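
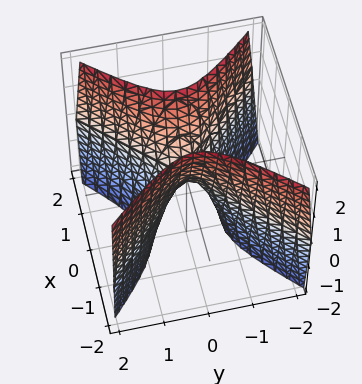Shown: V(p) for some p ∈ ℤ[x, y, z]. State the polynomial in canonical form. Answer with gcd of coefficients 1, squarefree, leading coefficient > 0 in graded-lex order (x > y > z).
3*x^2 - 3*y^2 - z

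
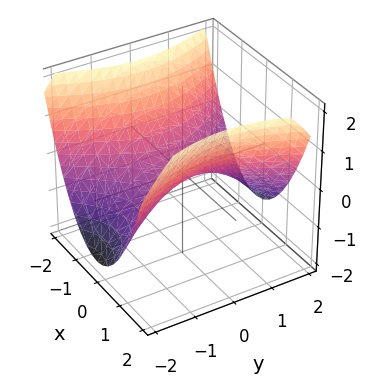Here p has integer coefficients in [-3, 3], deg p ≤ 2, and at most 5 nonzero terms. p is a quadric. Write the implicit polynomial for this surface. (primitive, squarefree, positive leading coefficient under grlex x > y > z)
2*x^2 - y^2 - 3*z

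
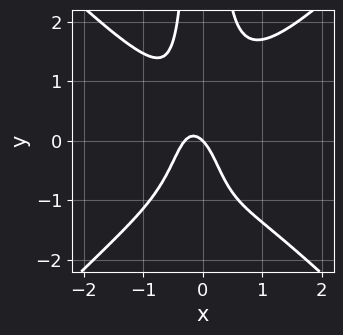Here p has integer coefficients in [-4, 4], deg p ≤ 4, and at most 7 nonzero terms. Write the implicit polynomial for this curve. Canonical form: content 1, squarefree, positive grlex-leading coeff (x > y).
The degree is 4 — a generic line meets the curve in up to 4 points.
Checking where it meets the axes: one y-axis crossing is at y = 0; it crosses the x-axis at the gridline x = 0.
Together with the visible shape, these determine p as stated.

3*x^4 - 3*x^2*y^2 + 3*x^2 + x + y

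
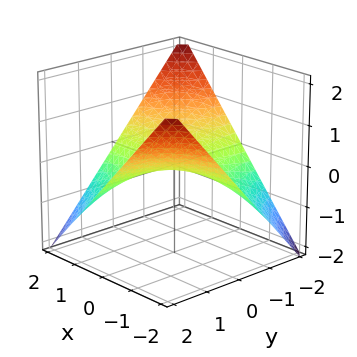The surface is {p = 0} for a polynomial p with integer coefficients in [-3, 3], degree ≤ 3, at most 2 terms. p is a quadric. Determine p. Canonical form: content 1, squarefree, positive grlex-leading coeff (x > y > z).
The degree is 2 — a hyperbolic paraboloid; a quadric.
Against the integer gridlines: every point of the y-axis in the box is on the surface; the visible x-axis segment lies entirely on the surface.
The integer polynomial consistent with all of this is the stated p.

x*y + 2*z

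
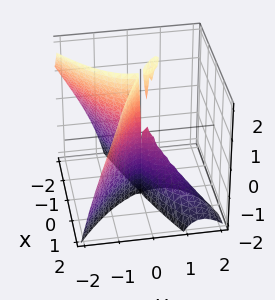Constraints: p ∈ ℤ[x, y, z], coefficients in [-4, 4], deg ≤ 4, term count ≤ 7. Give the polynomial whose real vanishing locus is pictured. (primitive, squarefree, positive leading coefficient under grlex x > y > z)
3*x*y*z + 3*y^3 + y^2*z + 3*x^2 - y^2

There are 2 components.
The degree is 3 — no degree-2 surface has this shape.
Checking where it meets the axes: one y-axis crossing is at y = 0; the visible z-axis segment lies entirely on the surface.
Putting this together gives p.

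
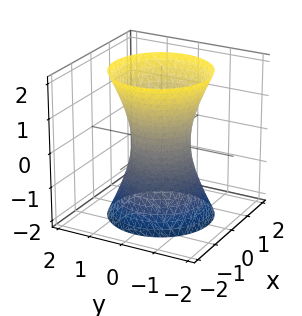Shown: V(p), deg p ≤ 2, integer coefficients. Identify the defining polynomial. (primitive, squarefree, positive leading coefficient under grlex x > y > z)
1. deg p = 2. A generic line meets the surface in up to 2 points.
2. Symmetries: rotational symmetry about the z-axis ⇒ p depends on x, y only through x² + y².
3. Checking where it meets the axes: a circular section at z = 0 has radius between 0 and 1; the surface avoids every integer z-axis point in the box.
4. Assembling these constraints gives the stated polynomial.

3*x^2 + 3*y^2 - z^2 - 2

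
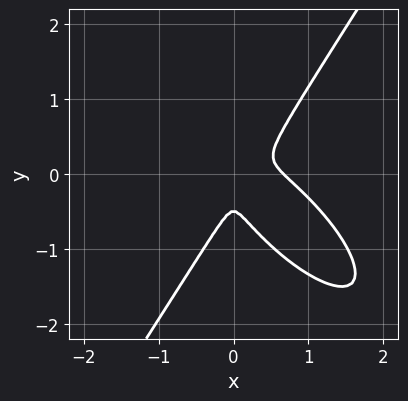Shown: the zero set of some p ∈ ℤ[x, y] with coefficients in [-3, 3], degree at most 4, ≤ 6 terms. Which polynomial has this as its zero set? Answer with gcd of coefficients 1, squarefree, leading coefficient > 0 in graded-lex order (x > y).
deg p = 3. A generic line meets the curve in up to 3 points.
Matching integer coefficients to the picture gives p.

3*x^3 + 3*x^2*y - 2*y^3 - 2*x^2 - y^2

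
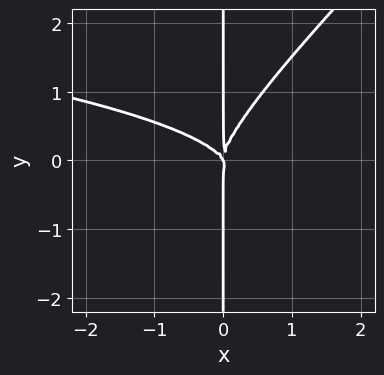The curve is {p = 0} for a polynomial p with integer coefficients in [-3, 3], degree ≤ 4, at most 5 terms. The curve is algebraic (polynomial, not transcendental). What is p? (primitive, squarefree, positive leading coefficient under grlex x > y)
3*x^2*y^2 - 3*x*y^3 + 2*x^3 + x^2*y

deg p = 4.
From the axis intercepts and sections: it crosses the x-axis at the gridline x = 0; the visible y-axis segment lies entirely on the curve.
Assembling these constraints gives the stated polynomial.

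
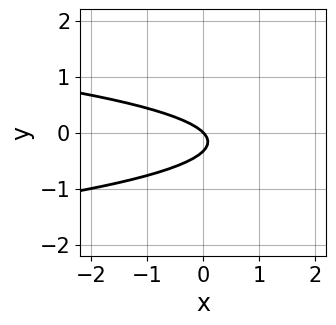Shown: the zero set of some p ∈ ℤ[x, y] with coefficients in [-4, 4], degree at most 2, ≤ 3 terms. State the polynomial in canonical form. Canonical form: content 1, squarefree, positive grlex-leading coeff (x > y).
(a) deg p = 2. The shape is more complex than any degree-1 curve.
(b) Against the integer gridlines: it crosses the y-axis at the gridline y = 0; it crosses the x-axis at the gridline x = 0.
(c) Together with the visible shape, these determine p as stated.

3*y^2 + x + y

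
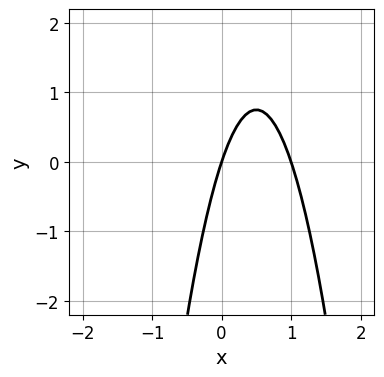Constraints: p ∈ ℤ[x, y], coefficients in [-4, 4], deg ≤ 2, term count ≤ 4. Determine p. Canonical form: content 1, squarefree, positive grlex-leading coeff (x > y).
(a) deg p = 2. The shape is more complex than any degree-1 curve.
(b) From the visible intercepts: the x-axis gridline crossings are at x ∈ {0, 1}; one y-axis crossing is at y = 0.
(c) Together with the visible shape, these determine p as stated.

3*x^2 - 3*x + y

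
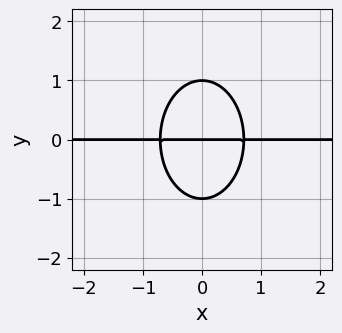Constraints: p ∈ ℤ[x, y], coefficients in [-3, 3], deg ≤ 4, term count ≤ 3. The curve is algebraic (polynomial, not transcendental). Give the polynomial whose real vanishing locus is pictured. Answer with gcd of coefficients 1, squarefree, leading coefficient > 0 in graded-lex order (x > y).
2*x^2*y + y^3 - y

(a) deg p = 3. No degree-2 curve has this shape.
(b) Symmetries: it's symmetric under x → −x, forcing even powers of x.
(c) From the visible intercepts: the y-axis gridline crossings are at y ∈ {-1, 0, 1}; every point of the x-axis in the box is on the curve.
(d) Fitting integer coefficients to these (and the overall shape) gives p.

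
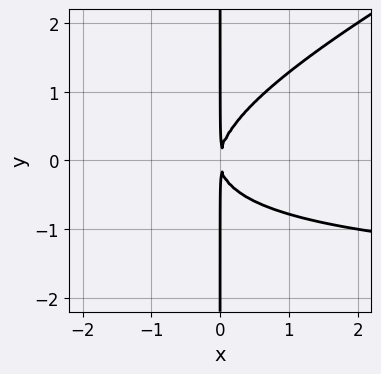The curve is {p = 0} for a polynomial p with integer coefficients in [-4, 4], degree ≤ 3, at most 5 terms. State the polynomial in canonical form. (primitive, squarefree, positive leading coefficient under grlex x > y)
x^2*y - 2*x*y^2 + 2*x^2

The degree is 3 — the shape is more complex than any degree-2 curve.
Observable constraints: the visible y-axis segment lies entirely on the curve.
Solving for integer coefficients yields p as stated.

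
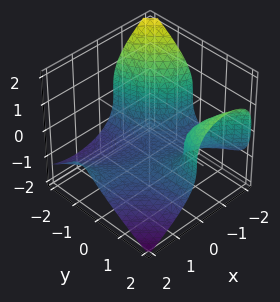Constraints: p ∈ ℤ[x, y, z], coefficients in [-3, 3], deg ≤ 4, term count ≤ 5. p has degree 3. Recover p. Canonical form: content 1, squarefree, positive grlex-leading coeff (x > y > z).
2*x^2*y + 2*x*y^2 + 3*z^3 - 2*y + 3

First, deg p = 3. No degree-2 surface has this shape.
Next, against the integer gridlines: it misses every integer gridline on the x-axis; it meets the z-axis at z = -1 (among the integer gridlines).
Finally, putting this together gives p.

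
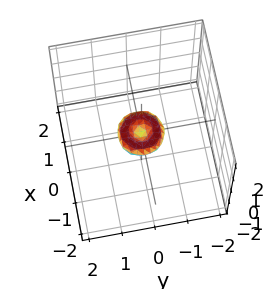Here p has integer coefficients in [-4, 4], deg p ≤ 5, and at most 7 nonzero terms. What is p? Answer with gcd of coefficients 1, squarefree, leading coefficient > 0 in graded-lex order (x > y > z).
2*x^4 + 4*x^2*y^2 + 2*y^4 - x^2 - y^2 + 2*z^2

1. Degree: no degree-3 surface has this shape, so deg p = 4.
2. Symmetry: the surface is invariant under rotation about z: p = q(x² + y², z).
3. From the axis intercepts and sections: one z-axis crossing is at z = 0; it crosses the y-axis at the gridline y = 0.
4. Together with the visible shape, these determine p as stated.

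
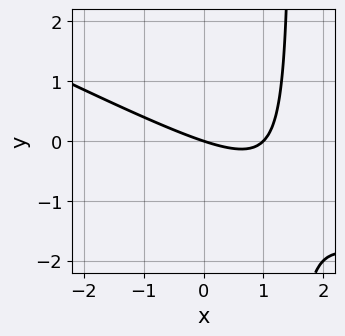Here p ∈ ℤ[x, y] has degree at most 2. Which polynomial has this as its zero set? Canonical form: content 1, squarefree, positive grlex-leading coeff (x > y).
(a) Degree: no degree-1 curve has this shape, so deg p = 2.
(b) Reading off the gridlines: among the integer gridlines, it crosses the x-axis at x ∈ {0, 1}; it meets the y-axis at y = 0 (among the integer gridlines).
(c) These observations pin down the coefficients.

x^2 + 2*x*y - x - 3*y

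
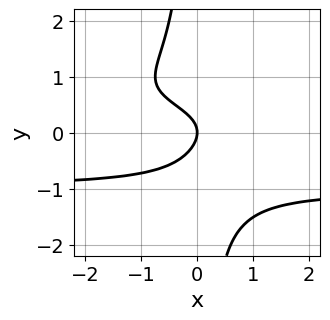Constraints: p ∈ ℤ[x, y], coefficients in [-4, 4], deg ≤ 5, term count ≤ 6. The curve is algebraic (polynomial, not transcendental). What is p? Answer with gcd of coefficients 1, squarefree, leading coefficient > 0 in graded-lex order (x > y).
3*x*y^3 - x*y + 3*y^2 + 2*x

1. deg p = 4. No degree-3 curve has this shape.
2. Against the integer gridlines: it crosses the y-axis at the gridline y = 0; it crosses the x-axis at the gridline x = 0.
3. Assembling these constraints gives the stated polynomial.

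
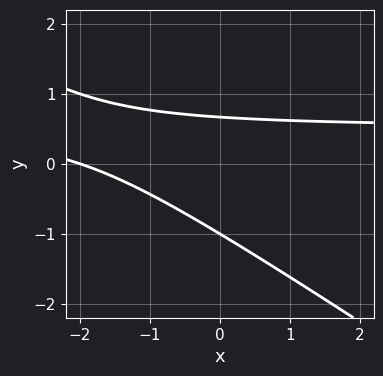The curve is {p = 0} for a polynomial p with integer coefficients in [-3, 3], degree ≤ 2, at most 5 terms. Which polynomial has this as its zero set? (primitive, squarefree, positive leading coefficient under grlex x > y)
2*x*y + 3*y^2 - x + y - 2

Degree: the shape is more complex than any degree-1 curve, so deg p = 2.
Against the integer gridlines: it meets the x-axis at x = -2 (among the integer gridlines); one y-axis crossing is at y = -1.
Matching integer coefficients to the picture gives p.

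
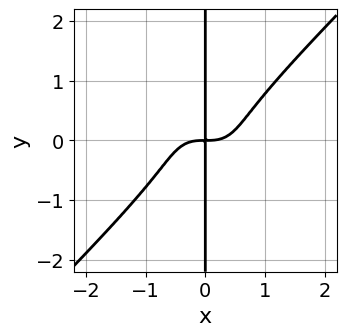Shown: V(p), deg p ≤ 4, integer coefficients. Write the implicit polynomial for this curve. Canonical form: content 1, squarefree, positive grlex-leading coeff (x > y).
First, deg p = 4. The shape is more complex than any degree-3 curve.
Next, observable constraints: every point of the y-axis in the box is on the curve.
Finally, these observations pin down the coefficients.

3*x^4 - 3*x*y^3 - 2*x*y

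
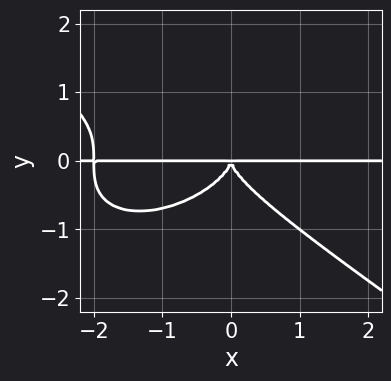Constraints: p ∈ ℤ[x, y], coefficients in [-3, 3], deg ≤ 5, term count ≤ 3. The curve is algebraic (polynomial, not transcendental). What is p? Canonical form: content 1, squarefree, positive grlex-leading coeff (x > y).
x^3*y + 3*y^4 + 2*x^2*y

First, deg p = 4. A generic line meets the curve in up to 4 points.
Next, reading off the gridlines: every point of the x-axis in the box is on the curve.
Finally, these observations pin down the coefficients.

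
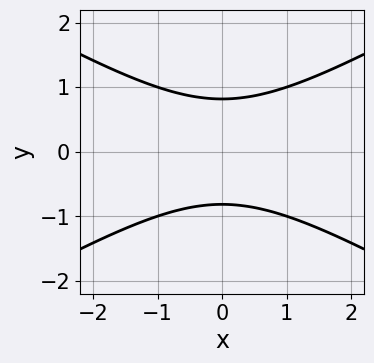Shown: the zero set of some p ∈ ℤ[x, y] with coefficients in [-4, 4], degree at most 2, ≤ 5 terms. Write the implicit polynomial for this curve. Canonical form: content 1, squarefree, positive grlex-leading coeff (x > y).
x^2 - 3*y^2 + 2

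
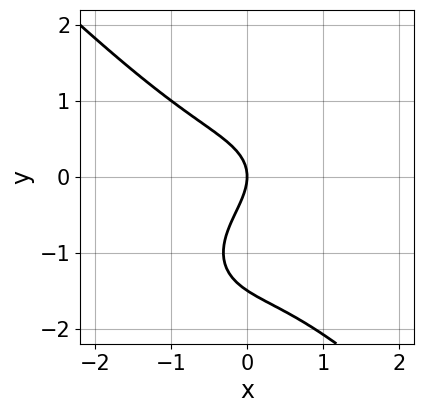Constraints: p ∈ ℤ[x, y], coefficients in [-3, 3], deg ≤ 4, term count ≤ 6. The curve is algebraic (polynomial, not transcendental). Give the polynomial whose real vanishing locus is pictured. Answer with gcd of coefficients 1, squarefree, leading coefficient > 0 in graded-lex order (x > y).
1. deg p = 3. No degree-2 curve has this shape.
2. Checking where it meets the axes: it crosses the y-axis at the gridline y = 0; one x-axis crossing is at x = 0.
3. Together with the visible shape, these determine p as stated.

2*x^3 + 2*y^3 + 3*y^2 + 3*x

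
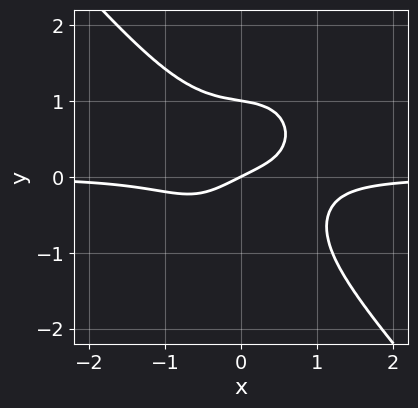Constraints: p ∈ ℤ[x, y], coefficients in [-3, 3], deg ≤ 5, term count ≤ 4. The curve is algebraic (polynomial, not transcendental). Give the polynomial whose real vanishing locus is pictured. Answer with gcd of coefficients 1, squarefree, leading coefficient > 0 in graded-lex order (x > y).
3*x^3*y + 2*y^4 + x - 2*y

The degree is 4 — a generic line meets the curve in up to 4 points.
Against the integer gridlines: one x-axis crossing is at x = 0; the y-axis gridline crossings are at y ∈ {0, 1}.
These observations pin down the coefficients.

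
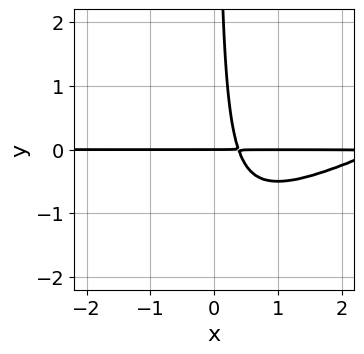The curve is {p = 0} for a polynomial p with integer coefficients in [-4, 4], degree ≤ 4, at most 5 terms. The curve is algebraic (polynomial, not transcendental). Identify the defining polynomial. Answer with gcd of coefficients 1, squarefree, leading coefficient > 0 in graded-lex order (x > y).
(a) The degree is 3 — a generic line meets the curve in up to 3 points.
(b) Reading off the gridlines: the visible x-axis segment lies entirely on the curve; it crosses the y-axis at the gridline y = 0.
(c) Putting this together gives p.

x^2*y - 2*x*y^2 - 3*x*y + y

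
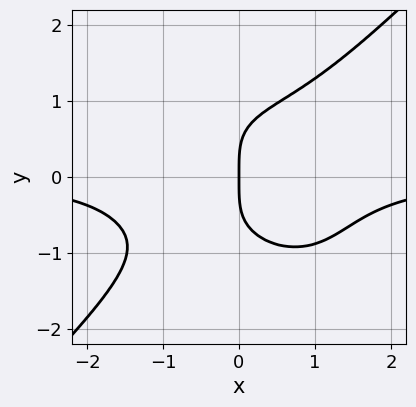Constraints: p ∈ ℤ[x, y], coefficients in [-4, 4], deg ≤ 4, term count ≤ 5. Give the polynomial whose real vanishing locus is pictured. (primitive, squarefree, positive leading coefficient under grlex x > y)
2*x^3*y - 2*y^4 + 3*x

(a) Degree: the shape is more complex than any degree-3 curve, so deg p = 4.
(b) Checking where it meets the axes: one x-axis crossing is at x = 0; it crosses the y-axis at the gridline y = 0.
(c) These observations pin down the coefficients.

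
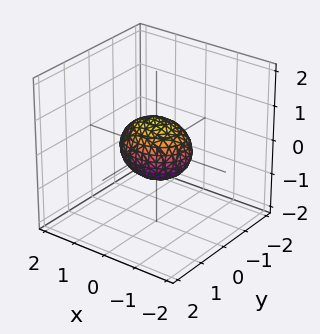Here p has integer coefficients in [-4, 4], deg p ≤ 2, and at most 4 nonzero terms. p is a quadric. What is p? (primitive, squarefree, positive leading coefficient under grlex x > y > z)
First, the degree is 2 — bounded and convex; a quadric.
Next, symmetries: it's symmetric under z → −z, forcing even powers of z; the x ↦ −x reflection is a symmetry, so x appears only in even powers; it's symmetric under y → −y, forcing even powers of y.
Next, from the axis intercepts and sections: among the integer gridlines, it crosses the x-axis at x ∈ {-1, 1}.
Finally, these observations pin down the coefficients.

2*x^2 + 3*y^2 + 3*z^2 - 2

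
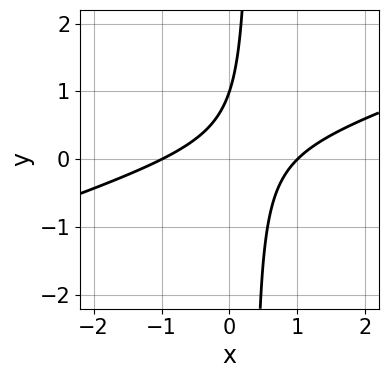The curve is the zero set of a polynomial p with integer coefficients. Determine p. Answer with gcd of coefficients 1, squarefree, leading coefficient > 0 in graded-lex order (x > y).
1. The degree is 2 — the shape is more complex than any degree-1 curve.
2. From the visible intercepts: it crosses the y-axis at the gridline y = 1; among the integer gridlines, it crosses the x-axis at x ∈ {-1, 1}.
3. Together with the visible shape, these determine p as stated.

x^2 - 3*x*y + y - 1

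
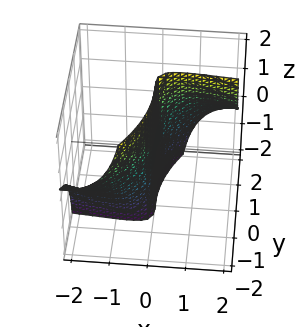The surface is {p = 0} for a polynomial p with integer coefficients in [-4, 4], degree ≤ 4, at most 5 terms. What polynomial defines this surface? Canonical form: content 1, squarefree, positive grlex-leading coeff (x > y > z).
1. deg p = 3. The shape is more complex than any degree-2 surface.
2. From the axis intercepts and sections: it meets the y-axis at y = 0 (among the integer gridlines); one x-axis crossing is at x = 0; the visible z-axis segment lies entirely on the surface.
3. Solving for integer coefficients yields p as stated.

x^2*y - x*y^2 + 2*x*y*z + y^3 - 3*x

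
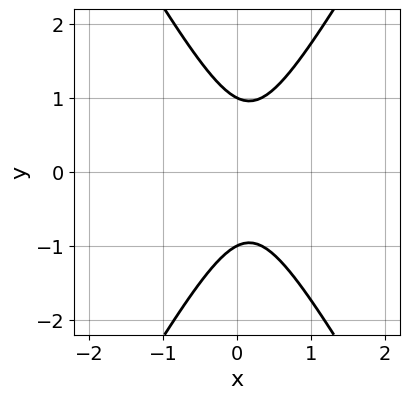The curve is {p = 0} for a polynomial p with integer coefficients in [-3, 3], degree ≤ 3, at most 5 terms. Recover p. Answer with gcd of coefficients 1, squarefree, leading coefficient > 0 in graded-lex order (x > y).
3*x^2 - y^2 - x + 1

(a) deg p = 2.
(b) Symmetries: mirror symmetry y ↦ −y ⇒ only even powers of y.
(c) Reading off the gridlines: it misses every integer gridline on the x-axis; the y-axis gridline crossings are at y ∈ {-1, 1}.
(d) Together with the visible shape, these determine p as stated.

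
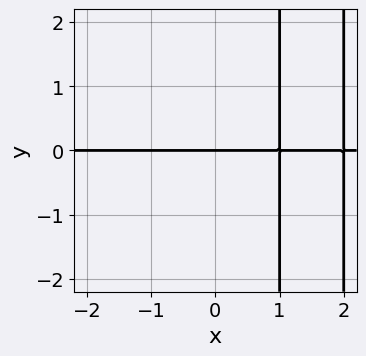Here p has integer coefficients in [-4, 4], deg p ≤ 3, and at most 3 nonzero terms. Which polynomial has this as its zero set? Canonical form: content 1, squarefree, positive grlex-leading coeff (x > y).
(a) Degree: a generic line meets the curve in up to 3 points, so deg p = 3.
(b) From the visible intercepts: every point of the x-axis in the box is on the curve; one y-axis crossing is at y = 0.
(c) Matching integer coefficients to the picture gives p.

x^2*y - 3*x*y + 2*y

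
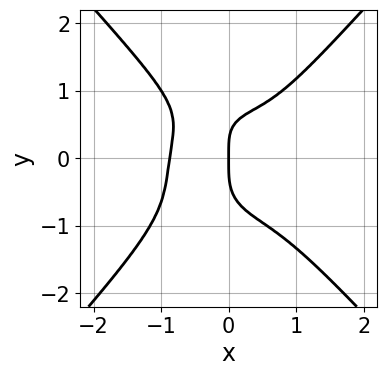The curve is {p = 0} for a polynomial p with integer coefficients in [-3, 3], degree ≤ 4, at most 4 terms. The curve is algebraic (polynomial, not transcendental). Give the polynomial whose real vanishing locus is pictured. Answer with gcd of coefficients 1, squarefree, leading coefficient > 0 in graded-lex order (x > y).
1. Degree: a generic line meets the curve in up to 4 points, so deg p = 4.
2. Against the integer gridlines: one x-axis crossing is at x = 0; one y-axis crossing is at y = 0.
3. Putting this together gives p.

3*x^4 - 2*y^4 - x*y + 2*x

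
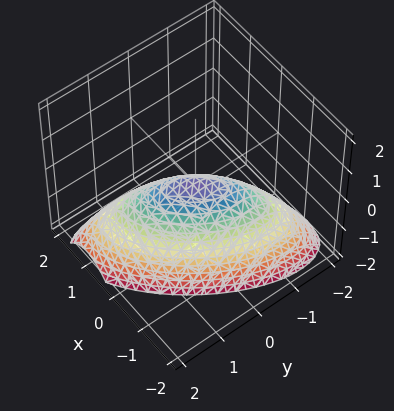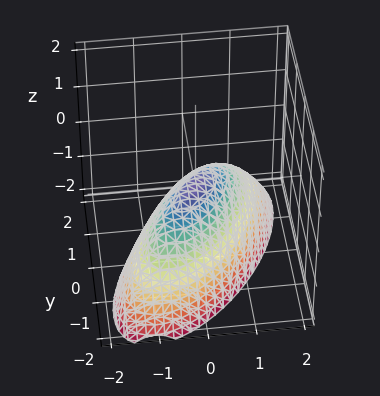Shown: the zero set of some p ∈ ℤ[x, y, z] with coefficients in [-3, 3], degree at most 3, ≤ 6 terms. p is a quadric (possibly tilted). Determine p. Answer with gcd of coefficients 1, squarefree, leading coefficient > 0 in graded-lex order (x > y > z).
3*x^2 - 3*x*y + 2*y^2 + 3*z

1. Degree: no degree-1 surface has this shape, so deg p = 2.
2. Observable constraints: one y-axis crossing is at y = 0; one x-axis crossing is at x = 0; it crosses the z-axis at the gridline z = 0.
3. Together with the visible shape, these determine p as stated.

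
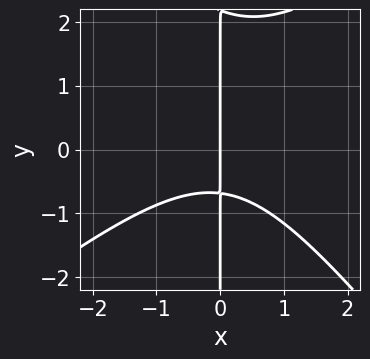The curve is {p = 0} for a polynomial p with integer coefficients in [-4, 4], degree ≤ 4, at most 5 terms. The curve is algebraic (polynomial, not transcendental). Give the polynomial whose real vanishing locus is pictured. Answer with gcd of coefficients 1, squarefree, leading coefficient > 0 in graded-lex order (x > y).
2*x^3 - x^2*y - 2*x*y^2 + 3*x*y + 3*x

First, the degree is 3 — no degree-2 curve has this shape.
Then, against the integer gridlines: one x-axis crossing is at x = 0; every point of the y-axis in the box is on the curve.
Finally, fitting integer coefficients to these (and the overall shape) gives p.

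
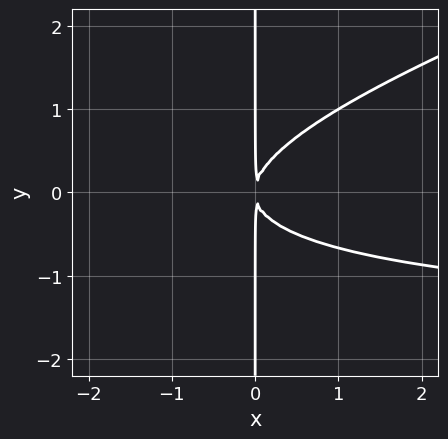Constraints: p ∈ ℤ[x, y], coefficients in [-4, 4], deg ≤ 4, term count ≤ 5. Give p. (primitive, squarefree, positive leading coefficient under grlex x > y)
1. Degree: a generic line meets the curve in up to 3 points, so deg p = 3.
2. From the axis intercepts and sections: every point of the y-axis in the box is on the curve.
3. Putting this together gives p.

x^2*y - 3*x*y^2 + 2*x^2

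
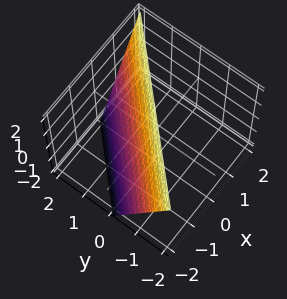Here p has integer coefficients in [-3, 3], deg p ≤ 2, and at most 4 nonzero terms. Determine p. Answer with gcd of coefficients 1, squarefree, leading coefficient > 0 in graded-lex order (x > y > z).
deg p = 1.
Against the integer gridlines: it crosses the y-axis at the gridline y = 1; it meets the z-axis at z = 2 (among the integer gridlines).
Solving for integer coefficients yields p as stated.

2*x - 2*y - z + 2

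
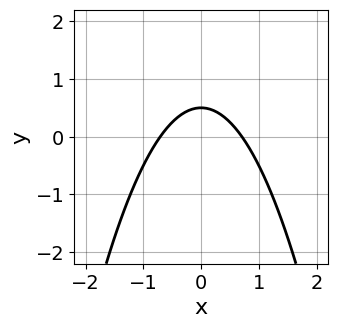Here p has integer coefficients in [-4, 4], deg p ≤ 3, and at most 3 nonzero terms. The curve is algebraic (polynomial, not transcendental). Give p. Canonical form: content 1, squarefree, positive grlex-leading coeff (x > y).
First, degree: a generic line meets the curve in up to 2 points, so deg p = 2.
Next, symmetries: mirror symmetry x ↦ −x ⇒ only even powers of x.
Finally, assembling these constraints gives the stated polynomial.

2*x^2 + 2*y - 1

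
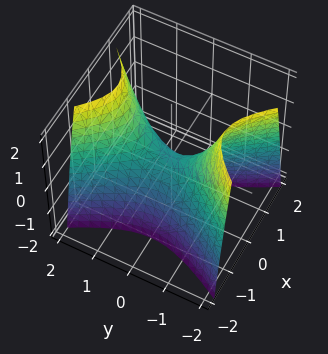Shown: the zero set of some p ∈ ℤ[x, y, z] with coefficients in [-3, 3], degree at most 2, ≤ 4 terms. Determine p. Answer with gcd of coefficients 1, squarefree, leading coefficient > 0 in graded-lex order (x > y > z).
1. The degree is 2 — a saddle surface; a quadric.
2. Symmetries: it's symmetric under x → −x, forcing even powers of x; mirror symmetry y ↦ −y ⇒ only even powers of y.
3. From the visible intercepts: it meets the y-axis at y = 0 (among the integer gridlines); one x-axis crossing is at x = 0.
4. Matching integer coefficients to the picture gives p.

2*x^2 - y^2 + z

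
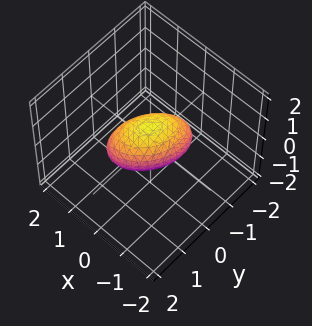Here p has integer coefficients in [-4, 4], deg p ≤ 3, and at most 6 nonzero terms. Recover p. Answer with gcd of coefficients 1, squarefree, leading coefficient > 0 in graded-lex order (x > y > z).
3*x^2 - 2*x*y + 2*y^2 + 3*z^2 - 2

(a) deg p = 2. The shape is more complex than any degree-1 surface.
(b) Reading off the gridlines: among the integer gridlines, it crosses the y-axis at y ∈ {-1, 1}.
(c) Matching integer coefficients to the picture gives p.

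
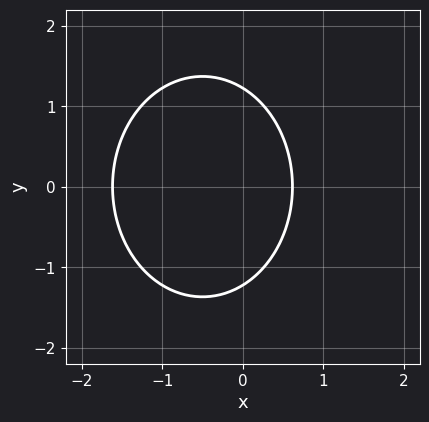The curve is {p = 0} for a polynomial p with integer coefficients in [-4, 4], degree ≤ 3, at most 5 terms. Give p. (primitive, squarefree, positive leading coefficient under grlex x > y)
First, degree: the shape is more complex than any degree-1 curve, so deg p = 2.
Then, symmetries: it's symmetric under y → −y, forcing even powers of y.
Finally, matching integer coefficients to the picture gives p.

3*x^2 + 2*y^2 + 3*x - 3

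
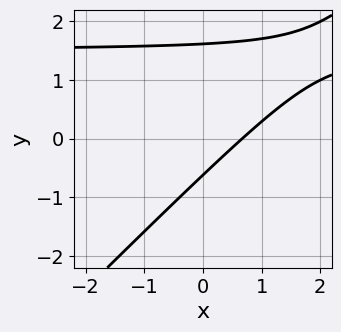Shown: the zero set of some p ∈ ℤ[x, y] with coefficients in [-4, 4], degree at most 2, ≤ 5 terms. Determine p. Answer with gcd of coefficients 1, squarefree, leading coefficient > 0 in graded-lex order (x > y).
2*x*y - 2*y^2 - 3*x + 2*y + 2

Degree: the shape is more complex than any degree-1 curve, so deg p = 2.
Putting this together gives p.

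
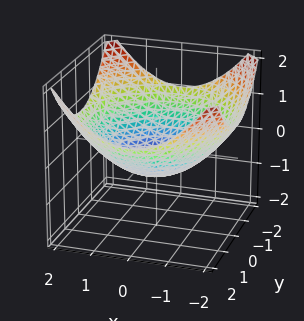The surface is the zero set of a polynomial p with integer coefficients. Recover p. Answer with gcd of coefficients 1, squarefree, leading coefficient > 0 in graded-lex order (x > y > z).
x^2 + y^2 - 3*z - 2

The degree is 2 — no degree-1 surface has this shape.
By symmetry, the surface is invariant under rotation about z: p = q(x² + y², z).
Checking where it meets the axes: a circular section at z = 0 has radius between 1 and 2.
These observations pin down the coefficients.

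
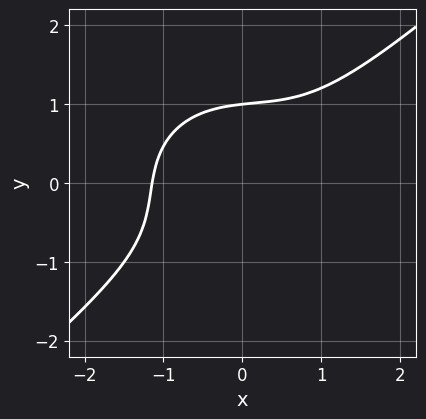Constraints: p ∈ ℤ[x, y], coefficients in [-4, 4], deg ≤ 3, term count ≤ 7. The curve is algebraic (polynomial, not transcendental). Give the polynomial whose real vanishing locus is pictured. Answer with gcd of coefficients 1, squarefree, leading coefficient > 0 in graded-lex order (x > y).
2*x^3 - x^2*y + x*y^2 - 3*y^3 + 3

The degree is 3 — the shape is more complex than any degree-2 curve.
Against the integer gridlines: it meets the y-axis at y = 1 (among the integer gridlines).
Matching integer coefficients to the picture gives p.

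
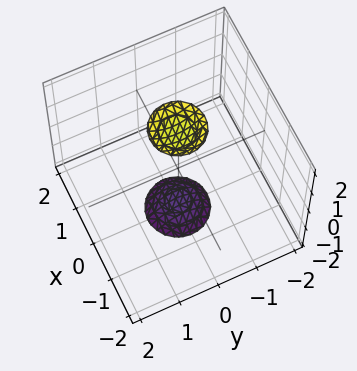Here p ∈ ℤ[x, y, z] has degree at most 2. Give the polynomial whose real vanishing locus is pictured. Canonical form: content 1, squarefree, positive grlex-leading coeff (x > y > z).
3*x^2 + 3*y^2 - z^2 + 3

1. The picture has 2 separate pieces. They look like related sheets of one shape, so recover p as a whole.
2. The degree is 2 — a generic line meets the surface in up to 2 points.
3. Symmetry: the z-axis is an axis of rotation, so x and y enter only as x² + y².
4. Observable constraints: no y-intercept at any integer in the box; no x-intercept at any integer in the box; a circular section at z = 2 has radius between 0 and 1.
5. Assembling these constraints gives the stated polynomial.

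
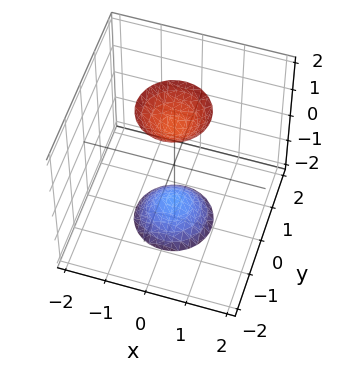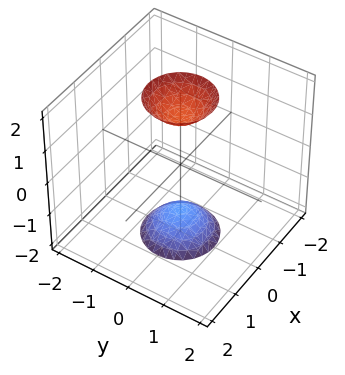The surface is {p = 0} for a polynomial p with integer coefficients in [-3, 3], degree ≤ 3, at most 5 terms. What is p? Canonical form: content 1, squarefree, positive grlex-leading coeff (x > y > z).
3*x^2 + 3*y^2 - z^2 + 2

I count 2 distinct pieces. They look like related sheets of one shape, so recover p as a whole.
deg p = 2. Two sheets facing apart; a quadric.
Symmetry: the z-axis is an axis of rotation, so x and y enter only as x² + y²; mirror symmetry z ↦ −z ⇒ only even powers of z.
Checking where it meets the axes: a circular section at z = 2 has radius between 0 and 1; it misses every integer gridline on the x-axis; it misses every integer gridline on the y-axis.
Assembling these constraints gives the stated polynomial.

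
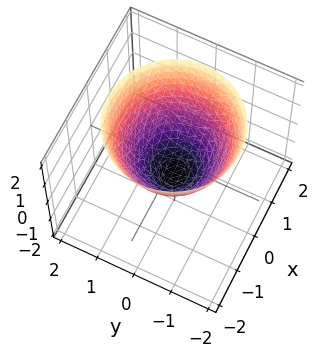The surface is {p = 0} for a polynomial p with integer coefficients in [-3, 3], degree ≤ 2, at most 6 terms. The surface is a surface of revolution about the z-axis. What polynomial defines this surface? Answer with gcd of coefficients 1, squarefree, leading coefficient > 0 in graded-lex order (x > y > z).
3*x^2 + 3*y^2 - 3*z - 2

1. Degree: no degree-1 surface has this shape, so deg p = 2.
2. Symmetries: every cross-section ⟂ z is a circle, so x, y appear only via x² + y².
3. From the axis intercepts and sections: a circular section at z = 1 has radius between 1 and 2.
4. The integer polynomial consistent with all of this is the stated p.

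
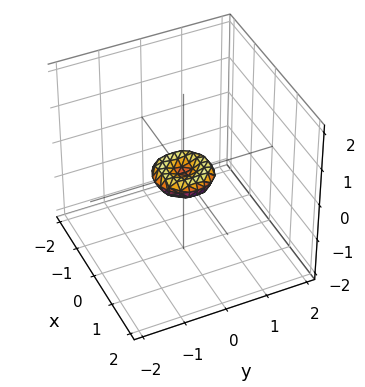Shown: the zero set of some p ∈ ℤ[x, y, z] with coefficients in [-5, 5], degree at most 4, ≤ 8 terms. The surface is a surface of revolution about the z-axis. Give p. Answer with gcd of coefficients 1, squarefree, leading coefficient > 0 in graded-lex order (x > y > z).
1. Degree: the shape is more complex than any degree-3 surface, so deg p = 4.
2. Symmetries: rotational symmetry about the z-axis ⇒ p depends on x, y only through x² + y².
3. Checking where it meets the axes: it crosses the x-axis at the gridline x = 0; a circular section at z = 0 has radius between 0 and 1; one y-axis crossing is at y = 0; one z-axis crossing is at z = 0.
4. Solving for integer coefficients yields p as stated.

2*x^4 + 4*x^2*y^2 + 2*y^4 - x^2 - y^2 + 3*z^2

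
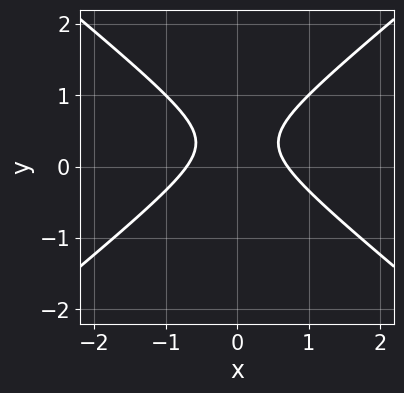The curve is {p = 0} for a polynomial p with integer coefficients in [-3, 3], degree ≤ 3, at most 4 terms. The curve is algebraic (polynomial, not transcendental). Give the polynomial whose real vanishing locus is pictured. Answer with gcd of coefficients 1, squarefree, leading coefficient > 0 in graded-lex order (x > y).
2*x^2 - 3*y^2 + 2*y - 1

The degree is 2 — no degree-1 curve has this shape.
Symmetries: the x ↦ −x reflection is a symmetry, so x appears only in even powers.
Against the integer gridlines: it misses every integer gridline on the y-axis.
Assembling these constraints gives the stated polynomial.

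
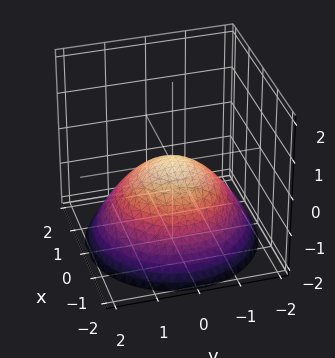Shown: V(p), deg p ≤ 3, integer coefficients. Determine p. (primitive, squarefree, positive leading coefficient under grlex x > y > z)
(a) The degree is 2 — a single bowl opening along one axis; a quadric.
(b) Symmetry: every cross-section ⟂ z is a circle, so x, y appear only via x² + y².
(c) From the axis intercepts and sections: one z-axis crossing is at z = 0; a circular section at z = -1 has radius between 1 and 2; one y-axis crossing is at y = 0; one x-axis crossing is at x = 0.
(d) Together with the visible shape, these determine p as stated.

x^2 + y^2 + 2*z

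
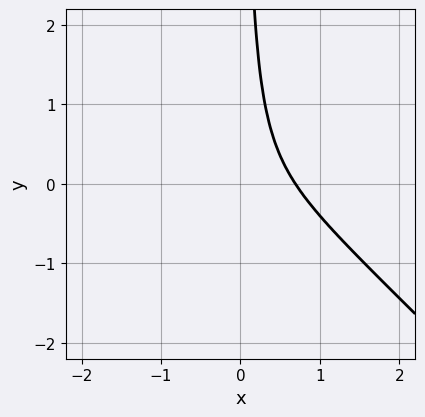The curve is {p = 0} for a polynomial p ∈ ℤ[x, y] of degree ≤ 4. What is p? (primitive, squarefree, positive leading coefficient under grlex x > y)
First, degree: no degree-2 curve has this shape, so deg p = 3.
Then, observable constraints: no y-intercept at any integer in the box.
Finally, assembling these constraints gives the stated polynomial.

3*x^3 + 3*x^2*y + 2*x*y - 1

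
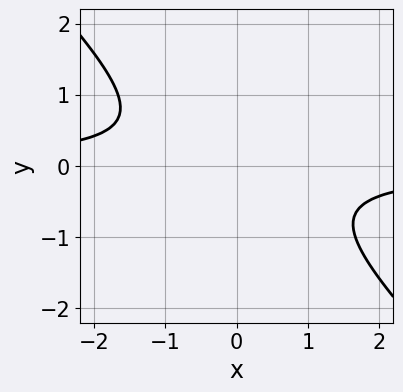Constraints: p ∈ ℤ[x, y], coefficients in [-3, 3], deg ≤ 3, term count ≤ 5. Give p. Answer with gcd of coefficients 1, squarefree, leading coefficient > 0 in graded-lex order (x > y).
3*x*y + 3*y^2 + 2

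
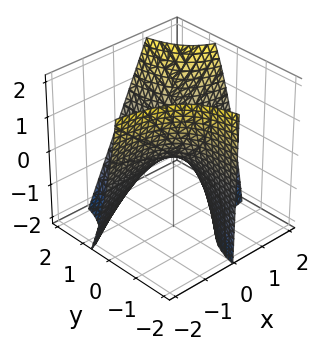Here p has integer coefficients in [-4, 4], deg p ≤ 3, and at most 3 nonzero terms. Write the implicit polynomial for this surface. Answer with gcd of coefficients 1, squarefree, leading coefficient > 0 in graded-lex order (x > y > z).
4*x*y - y*z - 2*z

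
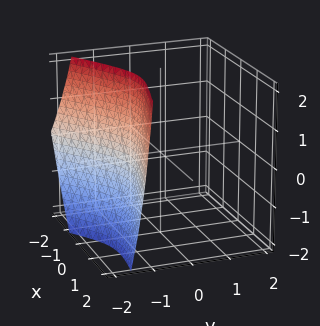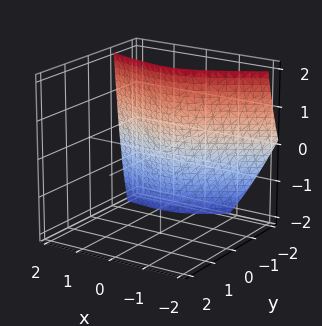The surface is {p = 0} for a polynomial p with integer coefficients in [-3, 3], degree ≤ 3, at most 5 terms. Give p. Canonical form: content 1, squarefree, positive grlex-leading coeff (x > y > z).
2*x*y^2 - 3*y^3 + 2*y^2*z - 2*x^2 - 2

First, degree: a generic line meets the surface in up to 3 points, so deg p = 3.
Then, against the integer gridlines: no z-intercept at any integer in the box; the surface avoids every integer x-axis point in the box.
Finally, fitting integer coefficients to these (and the overall shape) gives p.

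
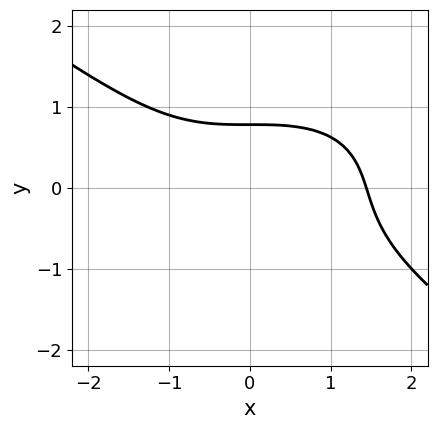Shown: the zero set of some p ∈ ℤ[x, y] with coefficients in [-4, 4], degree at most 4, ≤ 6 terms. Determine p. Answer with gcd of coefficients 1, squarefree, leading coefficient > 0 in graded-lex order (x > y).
x^3 + 3*y^3 + 2*y - 3

Degree: no degree-2 curve has this shape, so deg p = 3.
The integer polynomial consistent with all of this is the stated p.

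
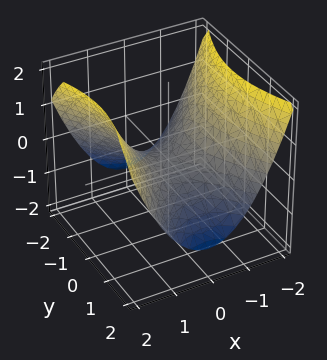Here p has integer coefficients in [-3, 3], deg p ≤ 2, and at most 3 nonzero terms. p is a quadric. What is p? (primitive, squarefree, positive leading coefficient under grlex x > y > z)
2*x^2 - y^2 - 3*z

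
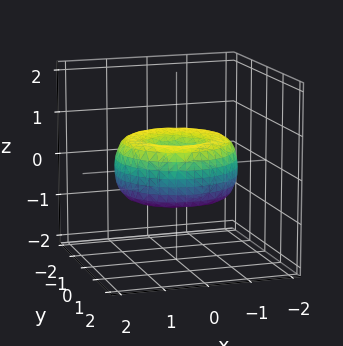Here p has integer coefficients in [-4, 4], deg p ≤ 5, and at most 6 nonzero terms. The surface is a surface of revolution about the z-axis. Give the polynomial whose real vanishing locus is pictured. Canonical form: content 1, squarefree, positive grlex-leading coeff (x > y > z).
The degree is 4 — a generic line meets the surface in up to 4 points.
Symmetries: the surface is invariant under rotation about z: p = q(x² + y², z).
Checking where it meets the axes: it meets the x-axis at x = 0 (among the integer gridlines); it meets the y-axis at y = 0 (among the integer gridlines); a circular section at z = 0 has radius between 1 and 2.
Matching integer coefficients to the picture gives p.

x^4 + 2*x^2*y^2 + y^4 - 2*x^2 - 2*y^2 + 2*z^2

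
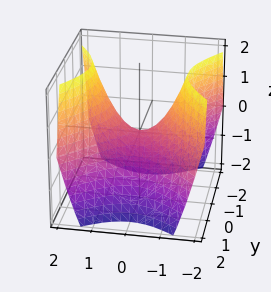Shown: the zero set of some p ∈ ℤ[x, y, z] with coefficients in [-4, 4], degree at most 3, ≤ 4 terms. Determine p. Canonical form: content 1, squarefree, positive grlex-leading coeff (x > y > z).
Degree: a hyperbolic paraboloid; a quadric, so deg p = 2.
Symmetries: mirror symmetry x ↦ −x ⇒ only even powers of x; it's symmetric under y → −y, forcing even powers of y.
Checking where it meets the axes: it crosses the z-axis at the gridline z = 0; one x-axis crossing is at x = 0; it meets the y-axis at y = 0 (among the integer gridlines).
These observations pin down the coefficients.

x^2 - y^2 - z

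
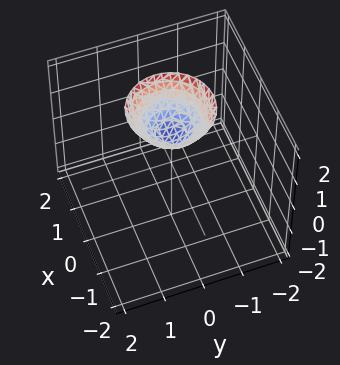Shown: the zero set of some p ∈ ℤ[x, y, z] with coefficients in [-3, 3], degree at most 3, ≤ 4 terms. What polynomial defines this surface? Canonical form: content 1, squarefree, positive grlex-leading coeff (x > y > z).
1. The degree is 2 — the shape is more complex than any degree-1 surface.
2. Symmetries: rotational symmetry about the z-axis ⇒ p depends on x, y only through x² + y².
3. From the axis intercepts and sections: a circular section at z = 2 has radius exactly 1; it meets the z-axis at z = 1 (among the integer gridlines); no y-intercept at any integer in the box.
4. Solving for integer coefficients yields p as stated.

x^2 + y^2 - z + 1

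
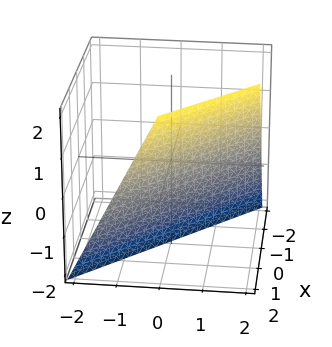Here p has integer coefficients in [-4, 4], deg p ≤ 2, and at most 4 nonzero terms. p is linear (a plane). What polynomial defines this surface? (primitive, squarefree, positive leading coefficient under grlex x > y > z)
2*x + 2*y - z - 2

(a) Degree: every cross-section is a straight line — this is a plane, so deg p = 1.
(b) Reading off the gridlines: it meets the x-axis at x = 1 (among the integer gridlines); one y-axis crossing is at y = 1; it meets the z-axis at z = -2 (among the integer gridlines).
(c) Assembling these constraints gives the stated polynomial.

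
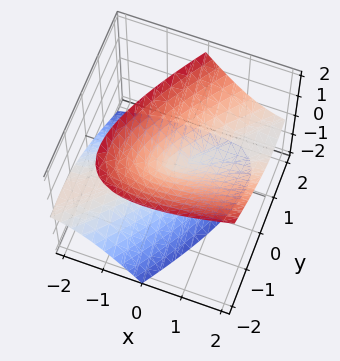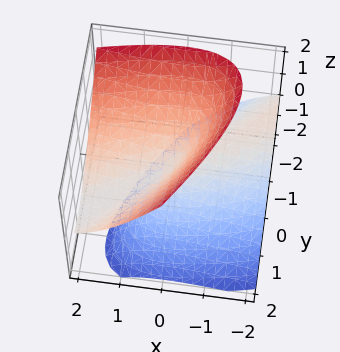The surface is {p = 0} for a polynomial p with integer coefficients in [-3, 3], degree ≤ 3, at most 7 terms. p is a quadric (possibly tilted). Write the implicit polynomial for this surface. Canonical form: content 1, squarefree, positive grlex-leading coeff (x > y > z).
(a) Degree: the shape is more complex than any degree-1 surface, so deg p = 2.
(b) Checking where it meets the axes: it meets the y-axis at y = 0 (among the integer gridlines); it meets the x-axis at x = 0 (among the integer gridlines); one z-axis crossing is at z = 0.
(c) The integer polynomial consistent with all of this is the stated p.

x^2 - 3*x*y - 3*x*z + 2*y^2 - 2*z^2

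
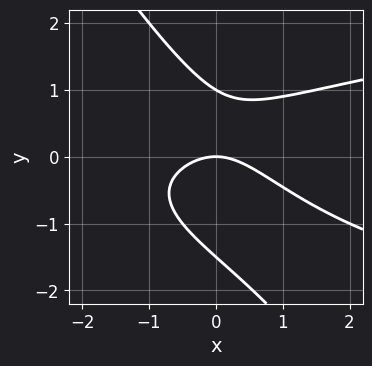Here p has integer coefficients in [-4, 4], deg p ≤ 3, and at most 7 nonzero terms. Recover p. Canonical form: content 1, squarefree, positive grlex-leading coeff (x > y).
3*x*y^2 + 2*y^3 - 2*x^2 + y^2 - 3*y

First, the degree is 3 — the shape is more complex than any degree-2 curve.
Then, reading off the gridlines: among the integer gridlines, it crosses the y-axis at y ∈ {0, 1}; it meets the x-axis at x = 0 (among the integer gridlines).
Finally, matching integer coefficients to the picture gives p.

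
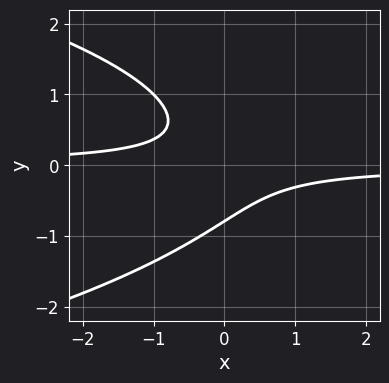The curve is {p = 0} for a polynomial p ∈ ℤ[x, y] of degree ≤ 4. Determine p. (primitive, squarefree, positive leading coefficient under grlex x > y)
First, degree: the shape is more complex than any degree-2 curve, so deg p = 3.
Then, against the integer gridlines: it misses every integer gridline on the x-axis.
Finally, together with the visible shape, these determine p as stated.

2*y^3 + 3*x*y + 1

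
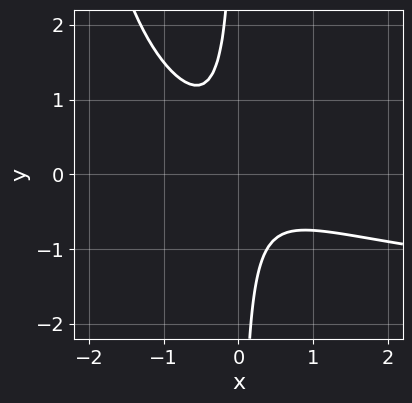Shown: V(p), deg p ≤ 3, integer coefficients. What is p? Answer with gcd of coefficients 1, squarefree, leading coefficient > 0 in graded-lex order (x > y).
x^2*y + 2*x^2 + 3*x*y + 1

(a) The degree is 3 — a generic line meets the curve in up to 3 points.
(b) Observable constraints: the curve avoids every integer x-axis point in the box; no y-intercept at any integer in the box.
(c) Fitting integer coefficients to these (and the overall shape) gives p.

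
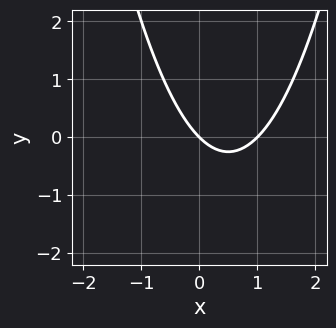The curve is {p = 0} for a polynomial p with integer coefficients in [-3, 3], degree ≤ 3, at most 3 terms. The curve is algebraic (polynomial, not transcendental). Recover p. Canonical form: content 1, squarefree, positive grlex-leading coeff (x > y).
(a) deg p = 2.
(b) Checking where it meets the axes: the x-axis gridline crossings are at x ∈ {0, 1}; it crosses the y-axis at the gridline y = 0.
(c) Together with the visible shape, these determine p as stated.

x^2 - x - y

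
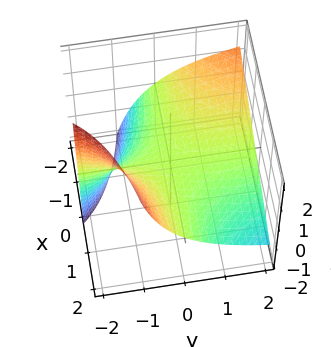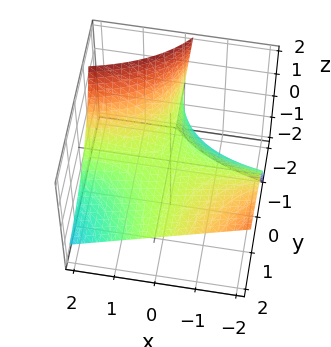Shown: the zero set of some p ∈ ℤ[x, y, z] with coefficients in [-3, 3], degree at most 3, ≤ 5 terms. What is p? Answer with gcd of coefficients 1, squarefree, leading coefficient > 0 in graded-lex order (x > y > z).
x*y + y*z + 2*z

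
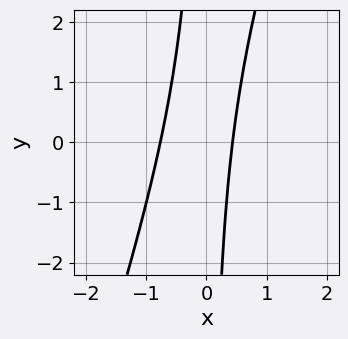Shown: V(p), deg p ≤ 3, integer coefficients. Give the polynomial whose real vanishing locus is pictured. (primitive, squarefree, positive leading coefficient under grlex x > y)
3*x^2 - x*y + x - 1

1. The degree is 2 — no degree-1 curve has this shape.
2. Against the integer gridlines: no y-intercept at any integer in the box.
3. Solving for integer coefficients yields p as stated.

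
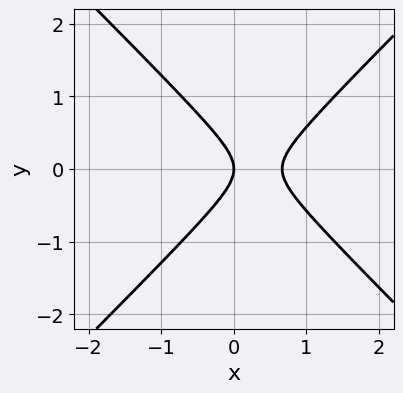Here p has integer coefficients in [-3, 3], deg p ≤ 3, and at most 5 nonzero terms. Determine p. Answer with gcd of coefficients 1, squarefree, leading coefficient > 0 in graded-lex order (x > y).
1. Degree: a generic line meets the curve in up to 2 points, so deg p = 2.
2. Symmetries: mirror symmetry y ↦ −y ⇒ only even powers of y.
3. Observable constraints: it meets the y-axis at y = 0 (among the integer gridlines); one x-axis crossing is at x = 0.
4. Matching integer coefficients to the picture gives p.

3*x^2 - 3*y^2 - 2*x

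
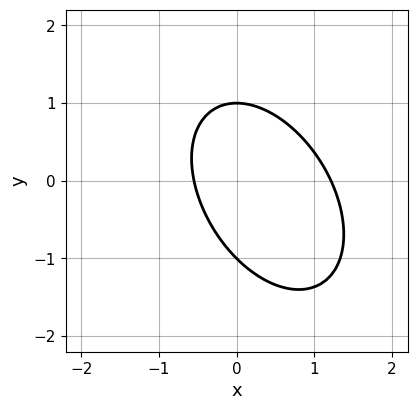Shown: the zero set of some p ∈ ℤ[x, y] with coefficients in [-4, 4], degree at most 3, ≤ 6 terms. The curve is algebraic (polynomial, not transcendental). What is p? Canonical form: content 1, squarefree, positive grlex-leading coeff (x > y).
(a) The degree is 2 — a generic line meets the curve in up to 2 points.
(b) Against the integer gridlines: among the integer gridlines, it crosses the y-axis at y ∈ {-1, 1}.
(c) Together with the visible shape, these determine p as stated.

3*x^2 + 2*x*y + 2*y^2 - 2*x - 2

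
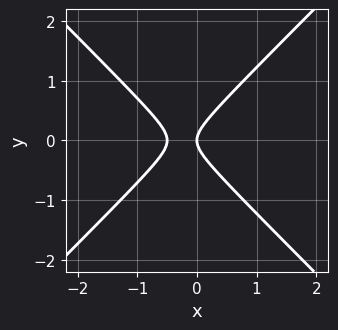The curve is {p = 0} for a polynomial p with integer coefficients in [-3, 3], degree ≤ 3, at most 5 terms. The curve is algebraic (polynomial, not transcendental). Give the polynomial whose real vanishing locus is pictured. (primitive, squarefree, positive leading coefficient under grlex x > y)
1. Degree: a generic line meets the curve in up to 2 points, so deg p = 2.
2. Symmetries: mirror symmetry y ↦ −y ⇒ only even powers of y.
3. Reading off the gridlines: it crosses the y-axis at the gridline y = 0; it meets the x-axis at x = 0 (among the integer gridlines).
4. These observations pin down the coefficients.

2*x^2 - 2*y^2 + x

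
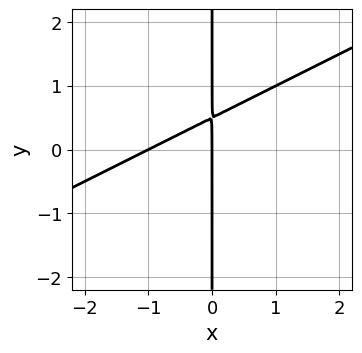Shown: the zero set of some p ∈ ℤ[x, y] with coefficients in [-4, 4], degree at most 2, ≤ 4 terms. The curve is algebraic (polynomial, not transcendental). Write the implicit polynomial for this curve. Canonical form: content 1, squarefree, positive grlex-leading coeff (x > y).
First, degree: a generic line meets the curve in up to 2 points, so deg p = 2.
Next, observable constraints: every point of the y-axis in the box is on the curve; among the integer gridlines, it crosses the x-axis at x ∈ {-1, 0}.
Finally, putting this together gives p.

x^2 - 2*x*y + x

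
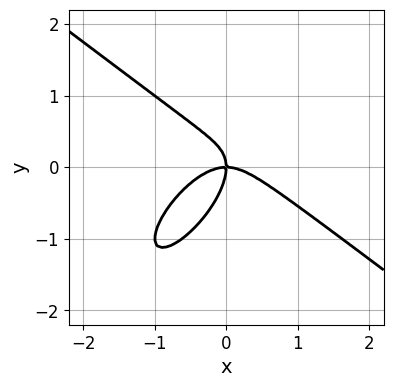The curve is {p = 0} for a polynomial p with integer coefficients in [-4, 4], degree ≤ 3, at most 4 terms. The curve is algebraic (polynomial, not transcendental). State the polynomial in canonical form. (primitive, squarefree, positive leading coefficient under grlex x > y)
x^3 - x*y^2 + y^3 + x*y

1. deg p = 3.
2. From the visible intercepts: it crosses the x-axis at the gridline x = 0; it meets the y-axis at y = 0 (among the integer gridlines).
3. Fitting integer coefficients to these (and the overall shape) gives p.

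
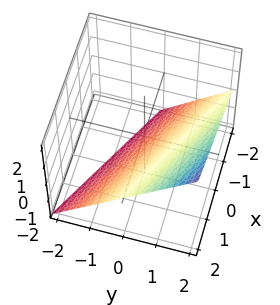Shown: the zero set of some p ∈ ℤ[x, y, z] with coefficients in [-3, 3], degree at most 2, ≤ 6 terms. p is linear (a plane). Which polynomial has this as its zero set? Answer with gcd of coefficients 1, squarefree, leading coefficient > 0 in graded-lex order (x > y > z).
x + 2*y - 2*z - 2

(a) Degree: every cross-section is a straight line — this is a plane, so deg p = 1.
(b) Checking where it meets the axes: one z-axis crossing is at z = -1; it meets the y-axis at y = 1 (among the integer gridlines); it meets the x-axis at x = 2 (among the integer gridlines).
(c) These observations pin down the coefficients.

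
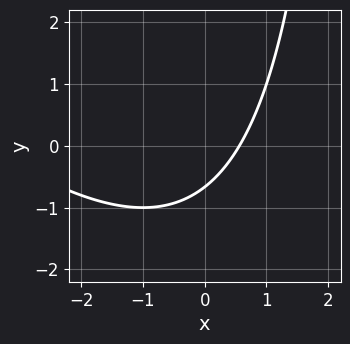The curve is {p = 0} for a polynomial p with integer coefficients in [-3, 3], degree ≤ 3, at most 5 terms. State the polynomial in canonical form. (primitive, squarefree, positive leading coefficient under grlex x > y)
x^2 + x*y + 3*x - 3*y - 2

First, the degree is 2 — no degree-1 curve has this shape.
Finally, solving for integer coefficients yields p as stated.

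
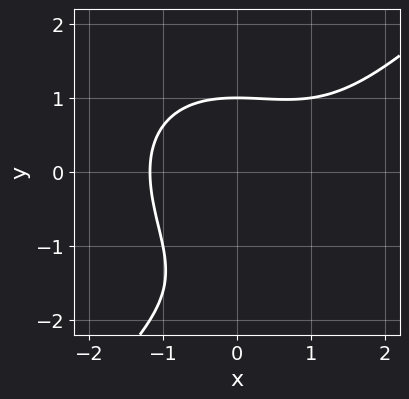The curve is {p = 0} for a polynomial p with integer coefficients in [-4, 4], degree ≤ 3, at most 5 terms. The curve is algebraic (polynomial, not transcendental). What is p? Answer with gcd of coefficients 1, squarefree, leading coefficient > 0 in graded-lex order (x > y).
First, deg p = 3.
Next, from the visible intercepts: it crosses the y-axis at the gridline y = 1.
Finally, putting this together gives p.

x^3 - y^3 - x^2 - 2*y^2 + 3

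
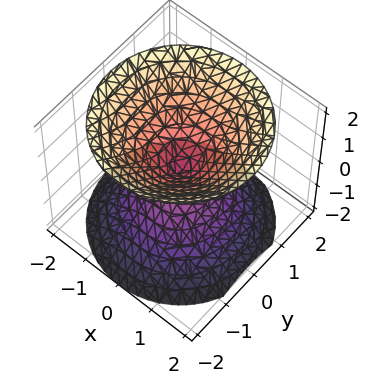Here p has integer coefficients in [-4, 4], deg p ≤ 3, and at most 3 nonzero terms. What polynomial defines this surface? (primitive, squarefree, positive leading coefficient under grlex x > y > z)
x^2 + y^2 - z^2

(a) I count 2 distinct pieces. They look like related sheets of one shape, so recover p as a whole.
(b) deg p = 2. A double cone through the origin; a quadric.
(c) By symmetry, every cross-section ⟂ z is a circle, so x, y appear only via x² + y²; it's symmetric under z → −z, forcing even powers of z.
(d) Observable constraints: it meets the y-axis at y = 0 (among the integer gridlines); it crosses the z-axis at the gridline z = 0; it crosses the x-axis at the gridline x = 0.
(e) Matching integer coefficients to the picture gives p.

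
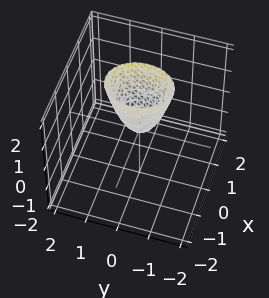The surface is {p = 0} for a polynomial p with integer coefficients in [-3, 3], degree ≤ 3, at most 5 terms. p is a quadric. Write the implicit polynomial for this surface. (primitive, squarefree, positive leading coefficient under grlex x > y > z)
1. deg p = 2.
2. Symmetries: mirror symmetry x ↦ −x ⇒ only even powers of x; it's symmetric under y → −y, forcing even powers of y.
3. From the visible intercepts: one y-axis crossing is at y = 0; it crosses the x-axis at the gridline x = 0; it crosses the z-axis at the gridline z = 0.
4. Putting this together gives p.

3*x^2 + 2*y^2 - z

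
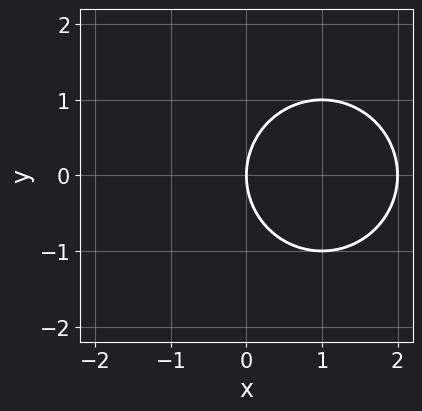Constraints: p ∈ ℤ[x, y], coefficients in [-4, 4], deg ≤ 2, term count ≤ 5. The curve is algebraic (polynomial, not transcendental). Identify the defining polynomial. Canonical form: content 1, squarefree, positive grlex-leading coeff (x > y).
x^2 + y^2 - 2*x

Degree: a generic line meets the curve in up to 2 points, so deg p = 2.
Symmetries: the y ↦ −y reflection is a symmetry, so y appears only in even powers.
Checking where it meets the axes: among the integer gridlines, it crosses the x-axis at x ∈ {0, 2}; one y-axis crossing is at y = 0.
Matching integer coefficients to the picture gives p.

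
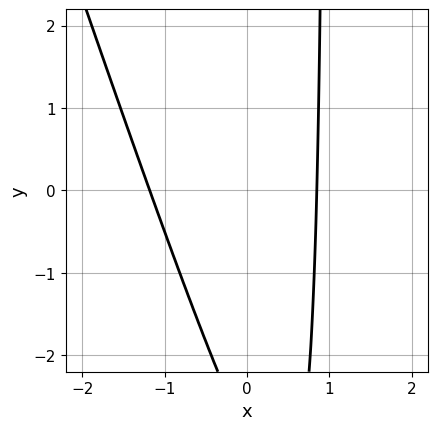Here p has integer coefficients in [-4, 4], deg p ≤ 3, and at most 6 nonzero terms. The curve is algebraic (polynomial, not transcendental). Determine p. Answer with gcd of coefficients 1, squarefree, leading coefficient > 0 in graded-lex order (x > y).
deg p = 2. The shape is more complex than any degree-1 curve.
From the axis intercepts and sections: the curve avoids every integer y-axis point in the box.
Putting this together gives p.

3*x^2 + x*y + x - y - 3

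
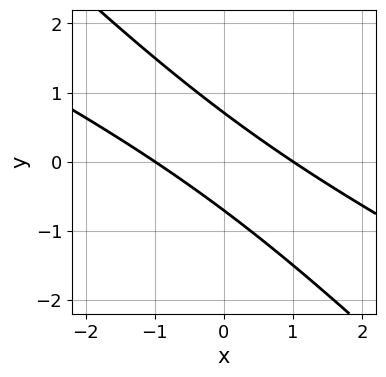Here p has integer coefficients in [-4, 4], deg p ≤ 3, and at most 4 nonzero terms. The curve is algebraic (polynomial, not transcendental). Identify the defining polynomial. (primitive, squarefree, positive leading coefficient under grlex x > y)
x^2 + 3*x*y + 2*y^2 - 1

(a) deg p = 2. A generic line meets the curve in up to 2 points.
(b) Observable constraints: among the integer gridlines, it crosses the x-axis at x ∈ {-1, 1}.
(c) Matching integer coefficients to the picture gives p.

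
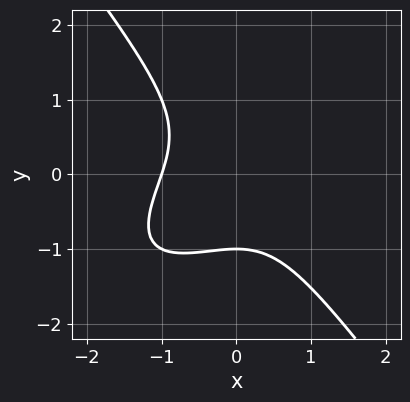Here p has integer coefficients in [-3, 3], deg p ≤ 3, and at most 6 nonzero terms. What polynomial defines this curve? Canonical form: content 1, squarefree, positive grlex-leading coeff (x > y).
x^3 - x^2*y + y^3 + 1

(a) Degree: the shape is more complex than any degree-2 curve, so deg p = 3.
(b) Against the integer gridlines: one y-axis crossing is at y = -1; it crosses the x-axis at the gridline x = -1.
(c) These observations pin down the coefficients.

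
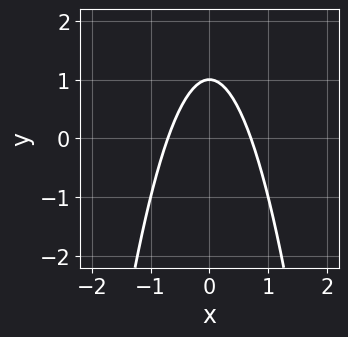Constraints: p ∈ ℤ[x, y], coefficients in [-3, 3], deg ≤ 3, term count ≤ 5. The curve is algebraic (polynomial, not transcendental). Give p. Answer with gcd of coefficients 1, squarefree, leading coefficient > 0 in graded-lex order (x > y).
The degree is 2 — a generic line meets the curve in up to 2 points.
Symmetries: it's symmetric under x → −x, forcing even powers of x.
Against the integer gridlines: it crosses the y-axis at the gridline y = 1.
The integer polynomial consistent with all of this is the stated p.

2*x^2 + y - 1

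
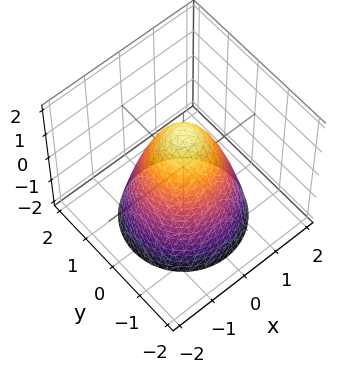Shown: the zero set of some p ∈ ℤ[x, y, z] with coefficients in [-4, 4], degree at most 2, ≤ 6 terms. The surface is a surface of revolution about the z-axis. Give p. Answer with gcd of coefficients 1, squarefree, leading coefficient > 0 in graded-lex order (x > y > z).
1. The degree is 2 — a generic line meets the surface in up to 2 points.
2. Symmetries: the z-axis is an axis of rotation, so x and y enter only as x² + y².
3. From the visible intercepts: among the integer gridlines, it crosses the x-axis at x ∈ {-1, 1}; among the integer gridlines, it crosses the y-axis at y ∈ {-1, 1}.
4. Solving for integer coefficients yields p as stated.

3*x^2 + 3*y^2 + 2*z - 3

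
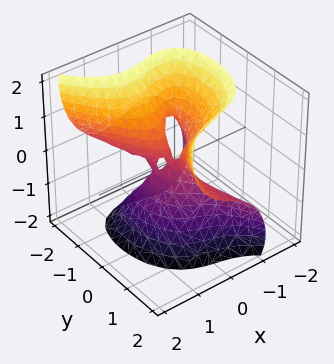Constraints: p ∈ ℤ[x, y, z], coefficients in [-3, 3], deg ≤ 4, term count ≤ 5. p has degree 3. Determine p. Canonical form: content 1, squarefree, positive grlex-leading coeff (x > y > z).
3*x^3 - 2*y^2*z + z^3 + x^2 + 2*x*y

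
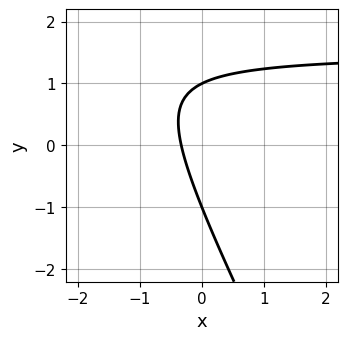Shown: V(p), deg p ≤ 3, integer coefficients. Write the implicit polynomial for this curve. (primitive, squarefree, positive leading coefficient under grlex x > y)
First, the degree is 2 — the shape is more complex than any degree-1 curve.
Next, checking where it meets the axes: among the integer gridlines, it crosses the y-axis at y ∈ {-1, 1}.
Finally, fitting integer coefficients to these (and the overall shape) gives p.

2*x*y + y^2 - 3*x - 1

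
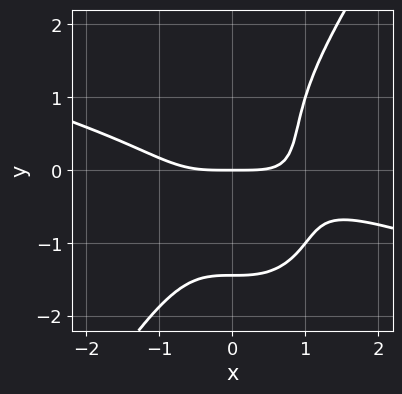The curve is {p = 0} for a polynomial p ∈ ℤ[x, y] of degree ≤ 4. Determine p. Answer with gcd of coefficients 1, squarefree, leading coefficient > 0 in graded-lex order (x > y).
x^4 + 3*x^3*y - y^4 - 3*y

First, the degree is 4 — the shape is more complex than any degree-3 curve.
Then, reading off the gridlines: it meets the y-axis at y = 0 (among the integer gridlines); one x-axis crossing is at x = 0.
Finally, these observations pin down the coefficients.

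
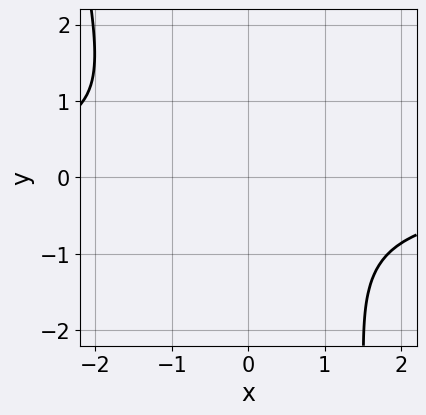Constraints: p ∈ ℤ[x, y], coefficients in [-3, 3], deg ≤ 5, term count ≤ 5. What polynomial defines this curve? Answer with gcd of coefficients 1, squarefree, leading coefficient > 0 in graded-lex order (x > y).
2*x^3*y - x*y^2 + 3*x^2 + 3*y^2 + 1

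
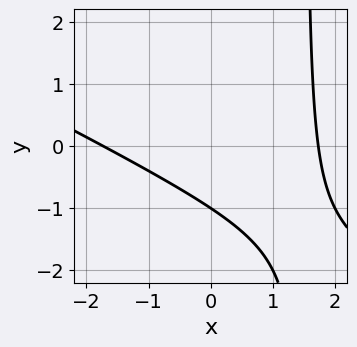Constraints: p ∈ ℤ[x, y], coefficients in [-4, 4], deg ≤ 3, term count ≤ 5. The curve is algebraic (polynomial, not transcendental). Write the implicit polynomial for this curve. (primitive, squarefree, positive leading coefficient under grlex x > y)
Degree: no degree-1 curve has this shape, so deg p = 2.
From the axis intercepts and sections: it crosses the y-axis at the gridline y = -1.
Assembling these constraints gives the stated polynomial.

x^2 + 2*x*y - 3*y - 3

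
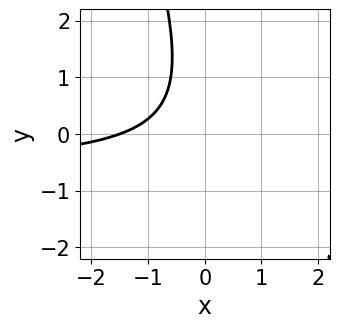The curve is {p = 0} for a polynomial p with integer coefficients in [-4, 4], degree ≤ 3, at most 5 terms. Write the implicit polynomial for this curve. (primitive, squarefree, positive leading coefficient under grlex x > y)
First, the degree is 2 — a generic line meets the curve in up to 2 points.
Then, observable constraints: no y-intercept at any integer in the box.
Finally, together with the visible shape, these determine p as stated.

3*x*y + y^2 + 2*x - y + 3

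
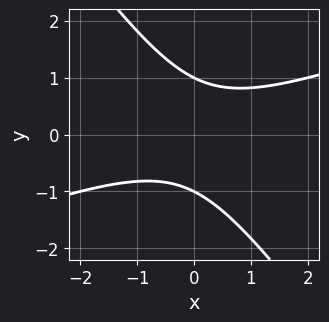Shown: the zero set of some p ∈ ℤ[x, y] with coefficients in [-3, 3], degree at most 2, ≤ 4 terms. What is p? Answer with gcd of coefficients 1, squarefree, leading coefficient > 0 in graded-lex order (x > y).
x^2 - 2*x*y - 2*y^2 + 2

First, degree: the shape is more complex than any degree-1 curve, so deg p = 2.
Next, against the integer gridlines: it misses every integer gridline on the x-axis; the y-axis gridline crossings are at y ∈ {-1, 1}.
Finally, matching integer coefficients to the picture gives p.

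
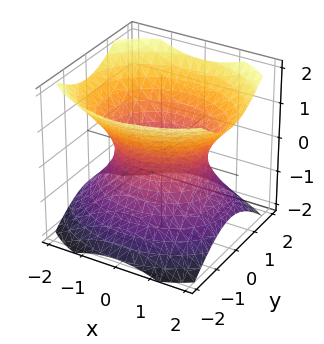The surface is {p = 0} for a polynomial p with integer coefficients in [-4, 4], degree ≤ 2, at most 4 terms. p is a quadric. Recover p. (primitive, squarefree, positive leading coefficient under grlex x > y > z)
2*x^2 + 3*y^2 - 3*z^2 - 3

First, degree: an hourglass — one-sheet hyperboloid; a quadric, so deg p = 2.
Next, symmetries: the y ↦ −y reflection is a symmetry, so y appears only in even powers; it's symmetric under z → −z, forcing even powers of z; mirror symmetry x ↦ −x ⇒ only even powers of x.
Then, from the axis intercepts and sections: the y-axis gridline crossings are at y ∈ {-1, 1}; it misses every integer gridline on the z-axis.
Finally, together with the visible shape, these determine p as stated.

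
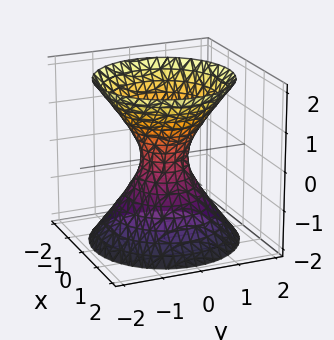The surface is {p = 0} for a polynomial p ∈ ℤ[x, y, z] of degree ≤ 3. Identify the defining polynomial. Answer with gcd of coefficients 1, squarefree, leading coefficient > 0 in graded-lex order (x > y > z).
First, deg p = 2. An hourglass — one-sheet hyperboloid; a quadric.
Next, by symmetry, the surface is invariant under rotation about z: p = q(x² + y², z); mirror symmetry z ↦ −z ⇒ only even powers of z.
Next, checking where it meets the axes: a circular section at z = 2 has radius between 1 and 2; the surface avoids every integer z-axis point in the box.
Finally, putting this together gives p.

3*x^2 + 3*y^2 - 2*z^2 - 1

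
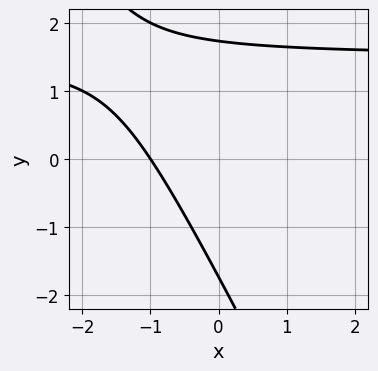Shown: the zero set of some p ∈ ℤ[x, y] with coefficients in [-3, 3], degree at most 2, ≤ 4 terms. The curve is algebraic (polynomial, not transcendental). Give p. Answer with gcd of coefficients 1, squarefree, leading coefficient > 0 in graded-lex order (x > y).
2*x*y + y^2 - 3*x - 3

1. The degree is 2 — the shape is more complex than any degree-1 curve.
2. From the axis intercepts and sections: it meets the x-axis at x = -1 (among the integer gridlines).
3. Together with the visible shape, these determine p as stated.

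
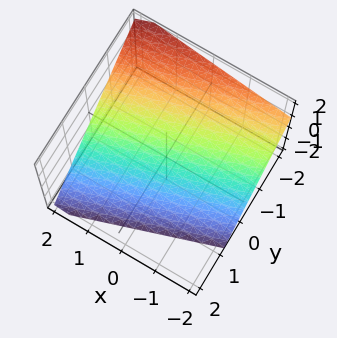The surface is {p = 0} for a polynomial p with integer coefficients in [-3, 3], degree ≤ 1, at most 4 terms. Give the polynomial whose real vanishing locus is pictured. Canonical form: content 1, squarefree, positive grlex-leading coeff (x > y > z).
x - 3*y - 3*z - 2

1. deg p = 1.
2. Checking where it meets the axes: it crosses the x-axis at the gridline x = 2.
3. Matching integer coefficients to the picture gives p.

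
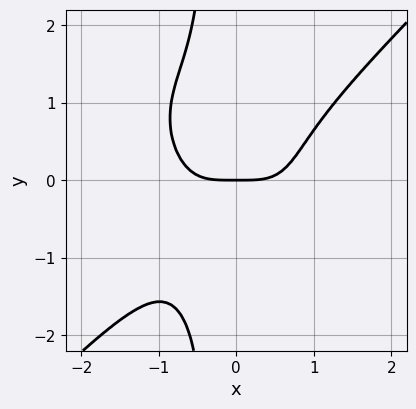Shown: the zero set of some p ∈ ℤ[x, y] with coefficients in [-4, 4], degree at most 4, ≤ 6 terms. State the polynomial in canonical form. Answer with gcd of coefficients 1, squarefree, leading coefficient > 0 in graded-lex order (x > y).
3*x^4 - 3*x*y^3 - y^3 - 3*y

1. The degree is 4 — a generic line meets the curve in up to 4 points.
2. Reading off the gridlines: it crosses the y-axis at the gridline y = 0; one x-axis crossing is at x = 0.
3. The integer polynomial consistent with all of this is the stated p.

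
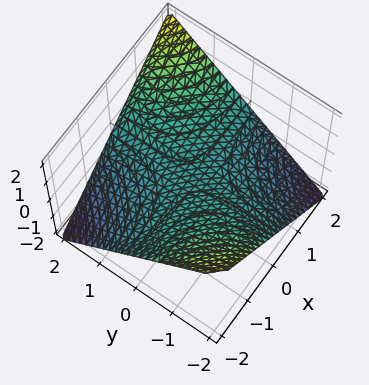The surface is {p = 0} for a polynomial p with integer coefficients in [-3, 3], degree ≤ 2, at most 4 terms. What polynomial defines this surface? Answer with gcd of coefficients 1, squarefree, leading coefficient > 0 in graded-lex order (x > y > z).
Degree: a saddle surface; a quadric, so deg p = 2.
Checking where it meets the axes: every point of the x-axis in the box is on the surface; it meets the z-axis at z = 0 (among the integer gridlines).
Fitting integer coefficients to these (and the overall shape) gives p. Check: (0, 1, 0) on the y-axis lies on the surface, and p(0, 1, 0) = 0. ✓

x*y - 2*z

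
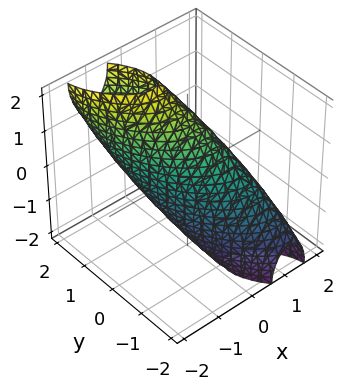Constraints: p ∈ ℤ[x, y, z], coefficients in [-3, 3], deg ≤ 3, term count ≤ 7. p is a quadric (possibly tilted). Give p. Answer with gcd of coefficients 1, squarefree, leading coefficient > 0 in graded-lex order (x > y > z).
3*x^2 + 3*x*y + 2*y^2 - 2*y*z + z^2 - 2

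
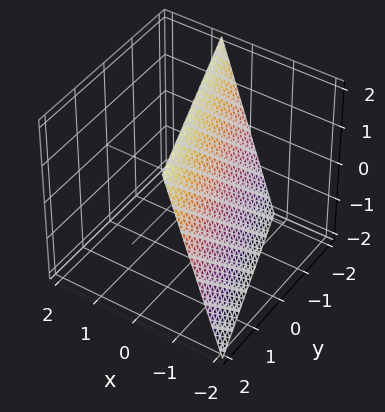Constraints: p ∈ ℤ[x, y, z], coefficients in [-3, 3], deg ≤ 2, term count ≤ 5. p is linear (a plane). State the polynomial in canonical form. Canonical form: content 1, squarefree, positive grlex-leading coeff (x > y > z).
First, the degree is 1 — every cross-section is a straight line — this is a plane.
Then, checking where it meets the axes: it crosses the z-axis at the gridline z = 2; one y-axis crossing is at y = -2.
Finally, these observations pin down the coefficients.

3*x + y - z + 2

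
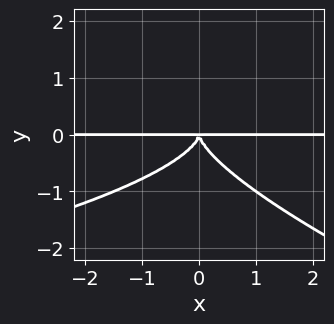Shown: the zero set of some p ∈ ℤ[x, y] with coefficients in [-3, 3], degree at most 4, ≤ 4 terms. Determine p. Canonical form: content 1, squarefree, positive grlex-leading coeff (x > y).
(a) Degree: a generic line meets the curve in up to 4 points, so deg p = 4.
(b) Against the integer gridlines: every point of the x-axis in the box is on the curve.
(c) These observations pin down the coefficients.

x*y^3 + 3*y^4 + 2*x^2*y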